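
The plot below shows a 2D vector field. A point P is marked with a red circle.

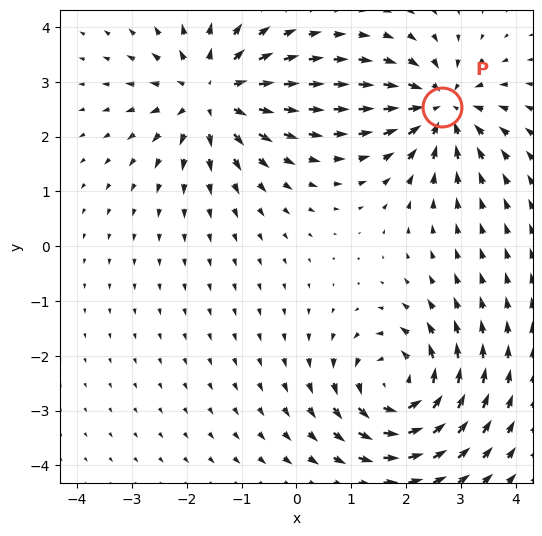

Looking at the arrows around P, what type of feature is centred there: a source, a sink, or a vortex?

sink

At P (2.7, 2.5) the arrows converge inward. Divergence about -5, curl ≈0 — negative divergence with near-zero curl is a sink.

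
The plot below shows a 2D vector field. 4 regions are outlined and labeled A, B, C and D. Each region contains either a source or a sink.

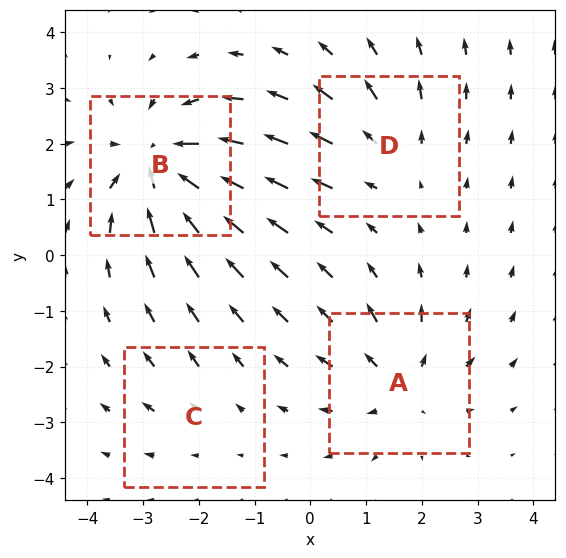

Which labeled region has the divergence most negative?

B

Divergence at each region's feature centre — A: about +5, B: about -7, C: about +2, D: about +3. Region B is most negative.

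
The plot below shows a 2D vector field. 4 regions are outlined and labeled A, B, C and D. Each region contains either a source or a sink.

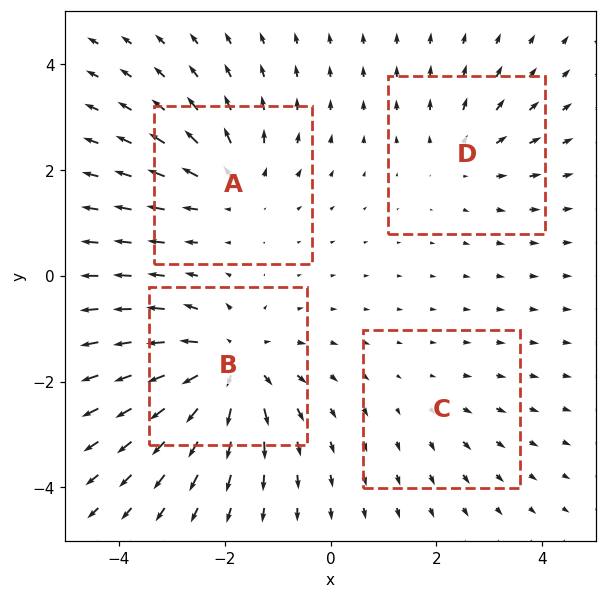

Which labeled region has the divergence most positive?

B

Divergence at each region's feature centre — A: about +4, B: about +7, C: about +2, D: about +3. Region B is most positive.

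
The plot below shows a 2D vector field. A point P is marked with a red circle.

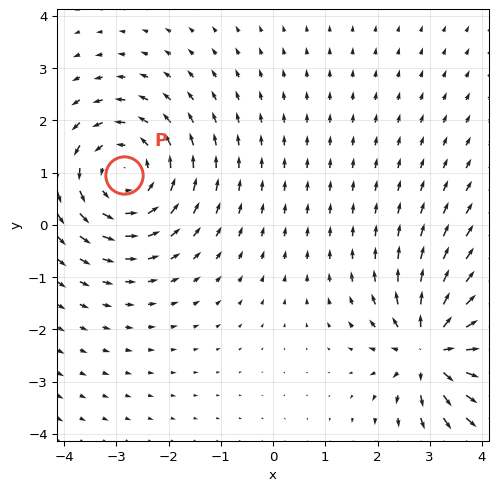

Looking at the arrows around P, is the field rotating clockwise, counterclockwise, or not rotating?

Near P at (-2.9, 0.9) the arrows circulate counterclockwise. The curl (z-component) there is about +4; positive curl means counterclockwise rotation.

counterclockwise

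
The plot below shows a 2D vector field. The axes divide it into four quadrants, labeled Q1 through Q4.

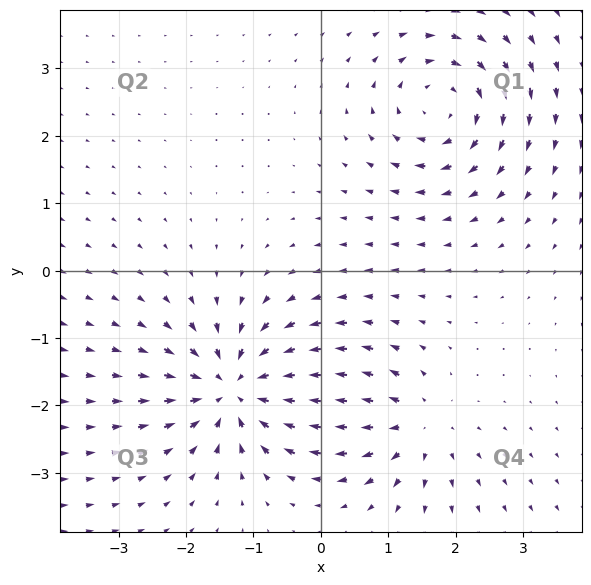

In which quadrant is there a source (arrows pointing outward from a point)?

Q4

The source sits at approximately (1.4, -2.3), which lies in quadrant Q4. The divergence there is about +4, positive as expected for a source.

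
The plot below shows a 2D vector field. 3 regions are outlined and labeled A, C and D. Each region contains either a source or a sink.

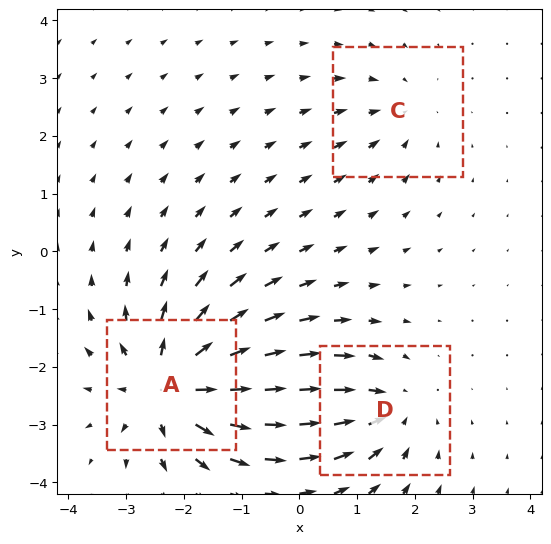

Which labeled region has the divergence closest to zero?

C

Divergence at each region's feature centre — A: about +6, C: about -2, D: about -3. Region C is closest to zero.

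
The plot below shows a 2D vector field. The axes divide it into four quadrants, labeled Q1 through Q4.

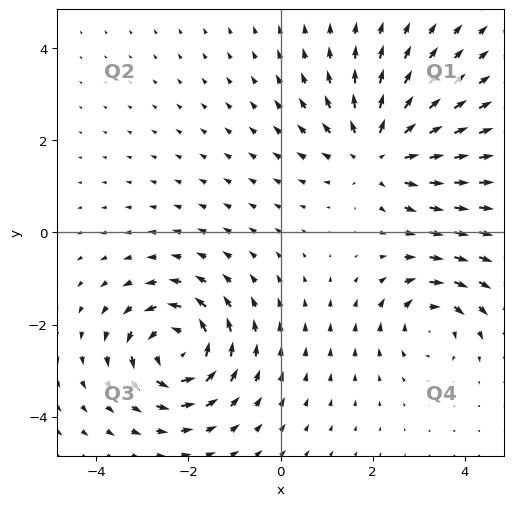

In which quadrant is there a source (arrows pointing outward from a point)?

Q1

The source sits at approximately (2.1, 1.7), which lies in quadrant Q1. The divergence there is about +4, positive as expected for a source.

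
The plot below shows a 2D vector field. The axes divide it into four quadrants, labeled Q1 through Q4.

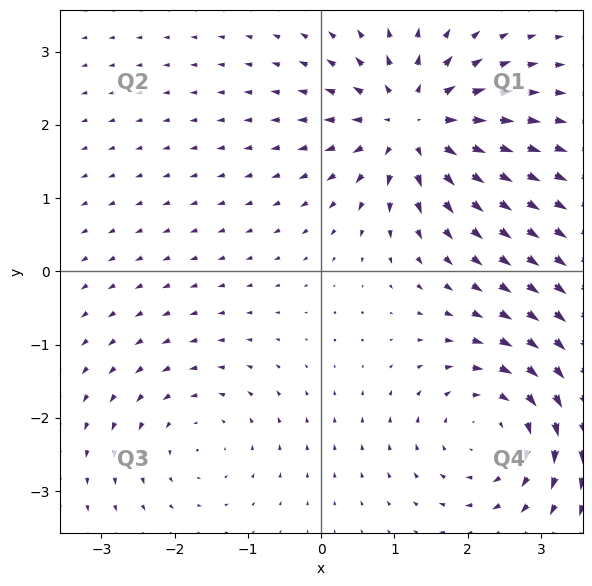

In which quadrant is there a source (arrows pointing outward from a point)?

Q1

The source sits at approximately (1.2, 2.0), which lies in quadrant Q1. The divergence there is about +6, positive as expected for a source.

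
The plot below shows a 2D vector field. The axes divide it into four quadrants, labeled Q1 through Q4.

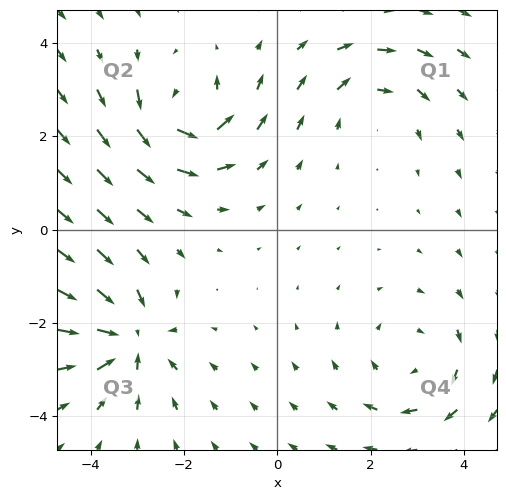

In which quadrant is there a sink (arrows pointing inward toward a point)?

The sink sits at approximately (-3.2, -2.3), which lies in quadrant Q3. The divergence there is about -5, negative as expected for a sink.

Q3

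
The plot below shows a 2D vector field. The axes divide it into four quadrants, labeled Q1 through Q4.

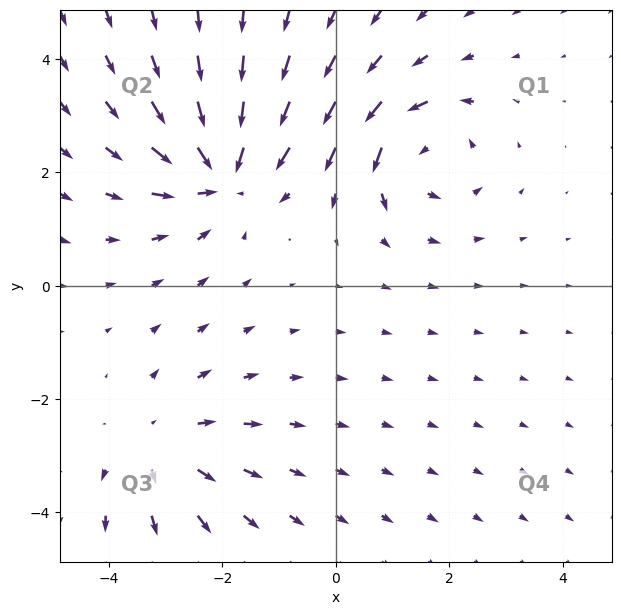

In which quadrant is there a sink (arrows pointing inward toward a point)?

Q2

The sink sits at approximately (-2.0, 2.0), which lies in quadrant Q2. The divergence there is about -4, negative as expected for a sink.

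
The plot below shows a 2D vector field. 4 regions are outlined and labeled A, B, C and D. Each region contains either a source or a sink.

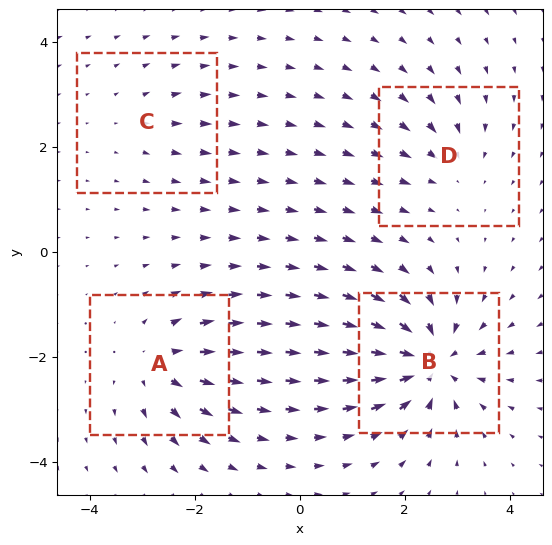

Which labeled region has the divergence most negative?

B

Divergence at each region's feature centre — A: about +5, B: about -9, C: about +2, D: about -4. Region B is most negative.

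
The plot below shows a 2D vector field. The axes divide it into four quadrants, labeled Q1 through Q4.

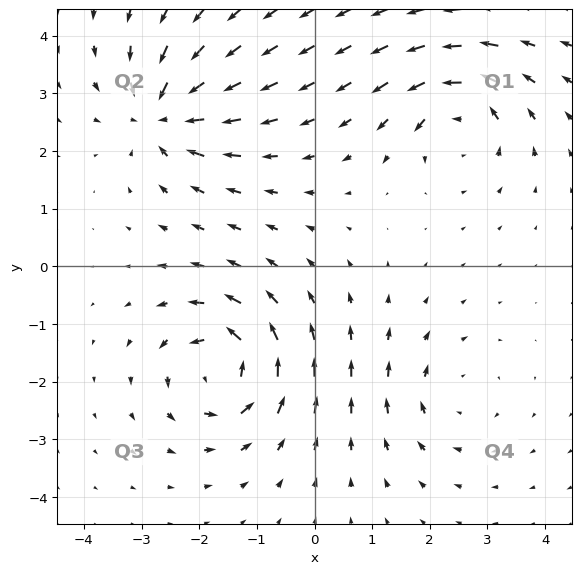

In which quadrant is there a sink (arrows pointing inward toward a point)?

Q2

The sink sits at approximately (-2.6, 2.6), which lies in quadrant Q2. The divergence there is about -6, negative as expected for a sink.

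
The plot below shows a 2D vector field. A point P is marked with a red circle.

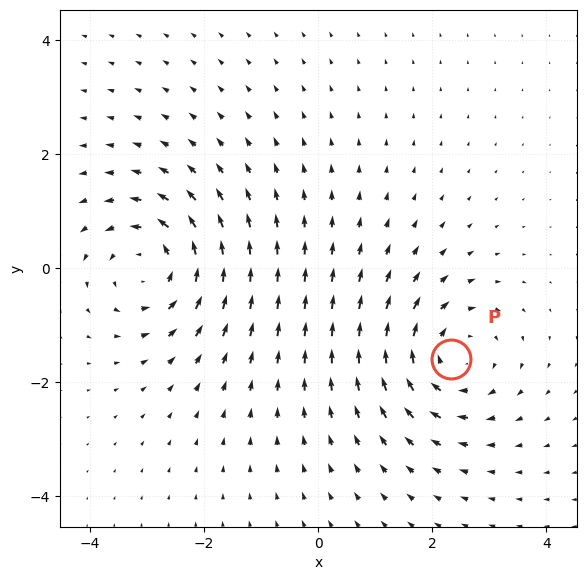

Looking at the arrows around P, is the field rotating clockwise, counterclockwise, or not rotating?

Near P at (2.3, -1.6) the arrows circulate clockwise. The curl (z-component) there is about -3; negative curl means clockwise rotation.

clockwise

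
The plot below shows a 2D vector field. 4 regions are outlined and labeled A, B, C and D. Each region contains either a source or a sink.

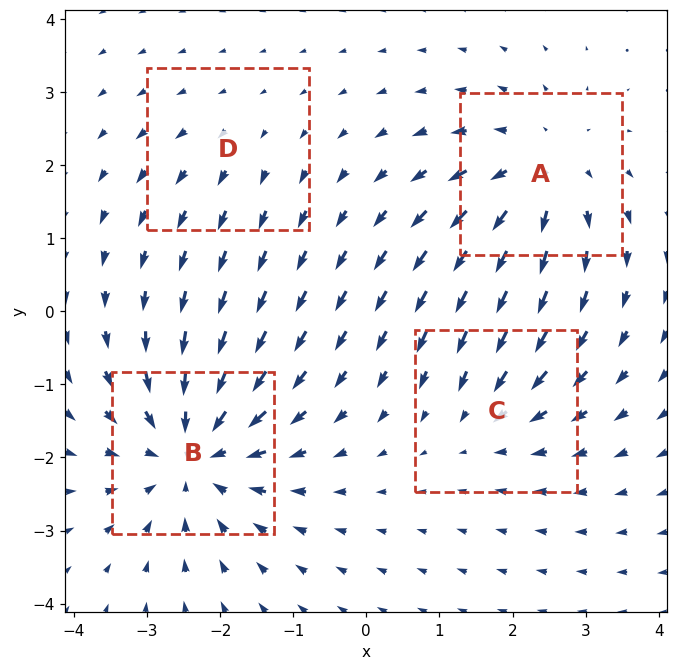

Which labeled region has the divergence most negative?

Divergence at each region's feature centre — A: about +5, B: about -6, C: about -3, D: about +2. Region B is most negative.

B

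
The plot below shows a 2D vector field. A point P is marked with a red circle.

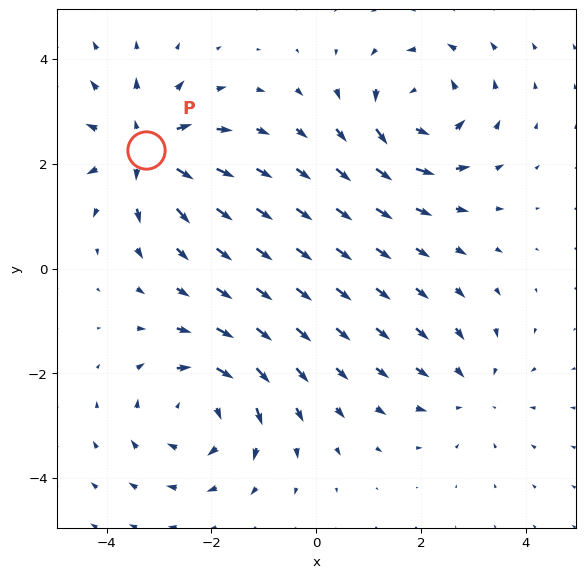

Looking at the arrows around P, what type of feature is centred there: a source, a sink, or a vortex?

source

At P (-3.3, 2.3) the arrows spread outward. Divergence about +6, curl ≈0 — positive divergence with near-zero curl is a source.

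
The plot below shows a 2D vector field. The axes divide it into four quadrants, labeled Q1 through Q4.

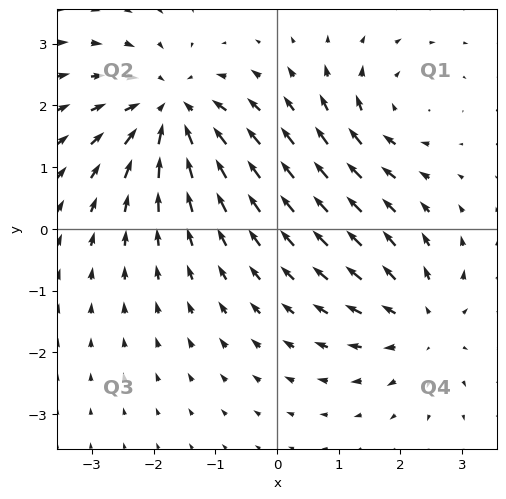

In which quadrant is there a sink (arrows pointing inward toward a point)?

Q2

The sink sits at approximately (-1.7, 1.9), which lies in quadrant Q2. The divergence there is about -5, negative as expected for a sink.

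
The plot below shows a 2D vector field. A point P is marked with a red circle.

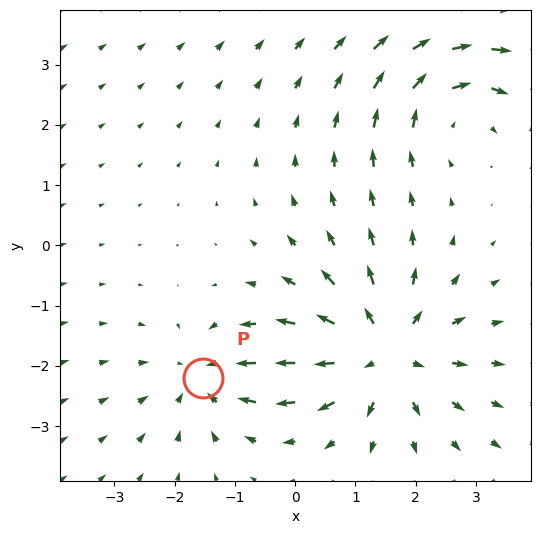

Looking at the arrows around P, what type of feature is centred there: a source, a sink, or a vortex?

At P (-1.5, -2.2) the arrows converge inward. Divergence about -3, curl ≈0 — negative divergence with near-zero curl is a sink.

sink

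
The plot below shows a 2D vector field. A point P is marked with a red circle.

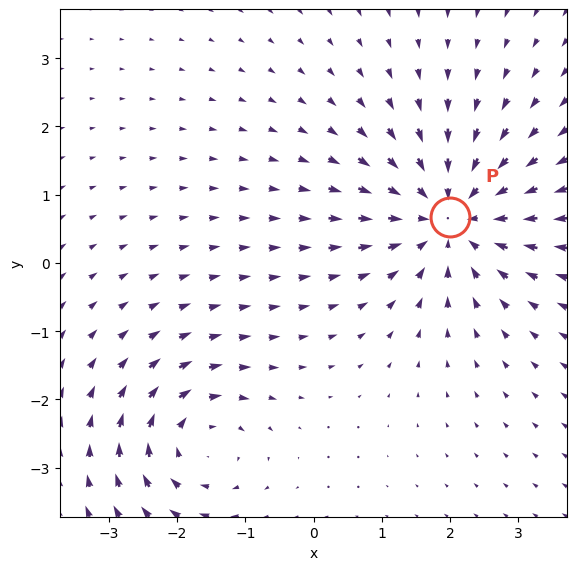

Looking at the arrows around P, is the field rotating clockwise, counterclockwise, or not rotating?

Near P at (2.0, 0.7) the arrows show no circulation. The curl there is ≈0.

not rotating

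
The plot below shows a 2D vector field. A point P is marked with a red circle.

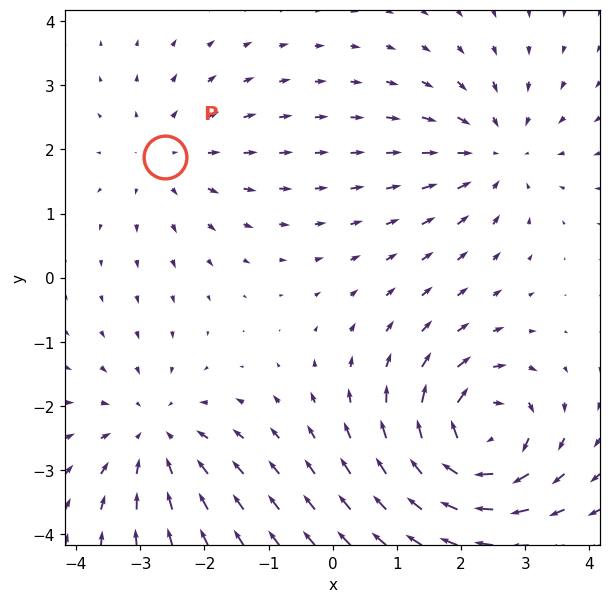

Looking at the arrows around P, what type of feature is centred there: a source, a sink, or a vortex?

At P (-2.6, 1.9) the arrows spread outward. Divergence about +2, curl ≈0 — positive divergence with near-zero curl is a source.

source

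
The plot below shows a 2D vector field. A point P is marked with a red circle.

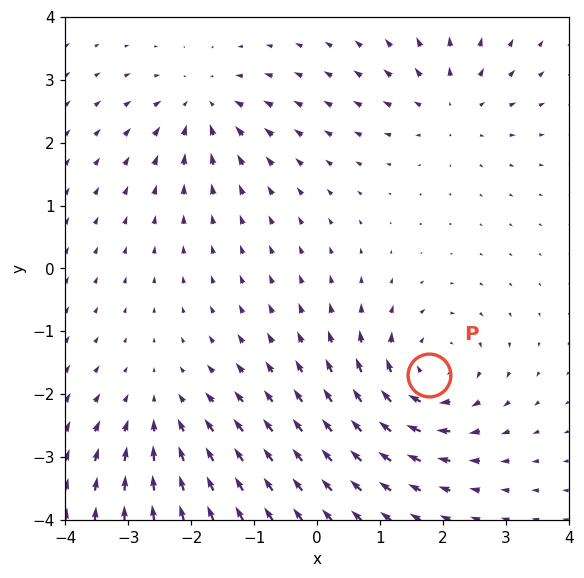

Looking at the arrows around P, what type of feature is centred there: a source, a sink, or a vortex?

At P (1.8, -1.7) the arrows circulate clockwise. Divergence ≈0, curl about -5 — near-zero divergence with nonzero curl is a vortex.

vortex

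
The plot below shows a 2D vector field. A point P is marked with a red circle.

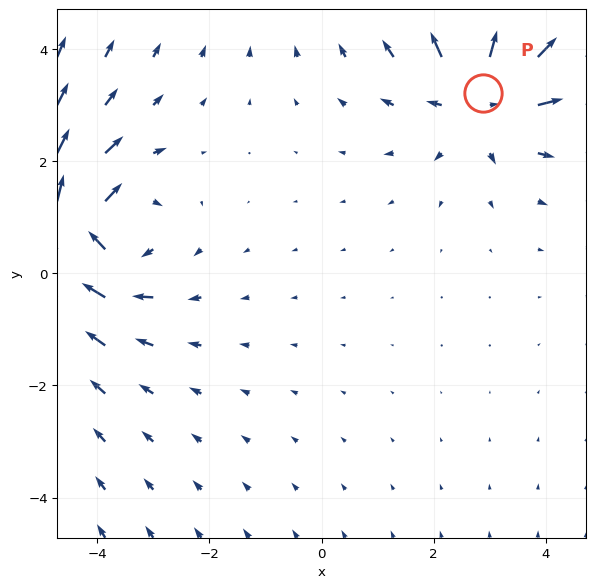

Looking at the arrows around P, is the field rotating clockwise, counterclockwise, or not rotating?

Near P at (2.9, 3.2) the arrows show no circulation. The curl there is ≈0.

not rotating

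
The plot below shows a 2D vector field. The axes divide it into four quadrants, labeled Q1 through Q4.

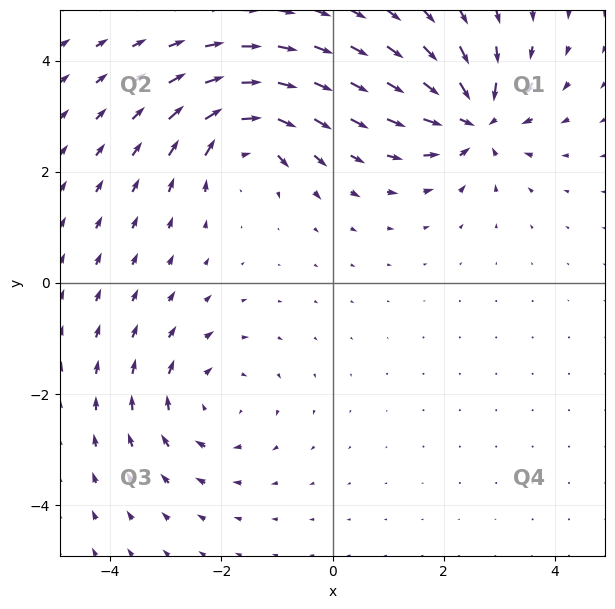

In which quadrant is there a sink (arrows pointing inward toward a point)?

Q1

The sink sits at approximately (2.6, 2.9), which lies in quadrant Q1. The divergence there is about -7, negative as expected for a sink.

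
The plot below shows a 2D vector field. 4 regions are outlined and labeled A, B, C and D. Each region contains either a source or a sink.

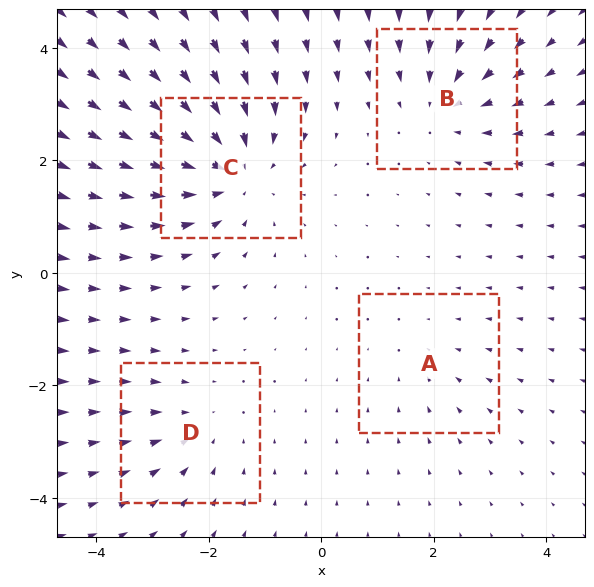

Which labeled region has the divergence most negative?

Divergence at each region's feature centre — A: about -2, B: about -4, C: about -6, D: about -3. Region C is most negative.

C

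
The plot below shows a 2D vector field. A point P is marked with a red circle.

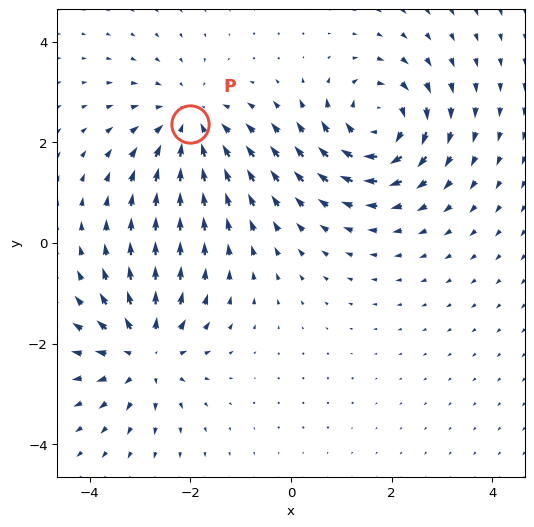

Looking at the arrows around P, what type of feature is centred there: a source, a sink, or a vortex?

sink

At P (-2.0, 2.4) the arrows converge inward. Divergence about -4, curl ≈0 — negative divergence with near-zero curl is a sink.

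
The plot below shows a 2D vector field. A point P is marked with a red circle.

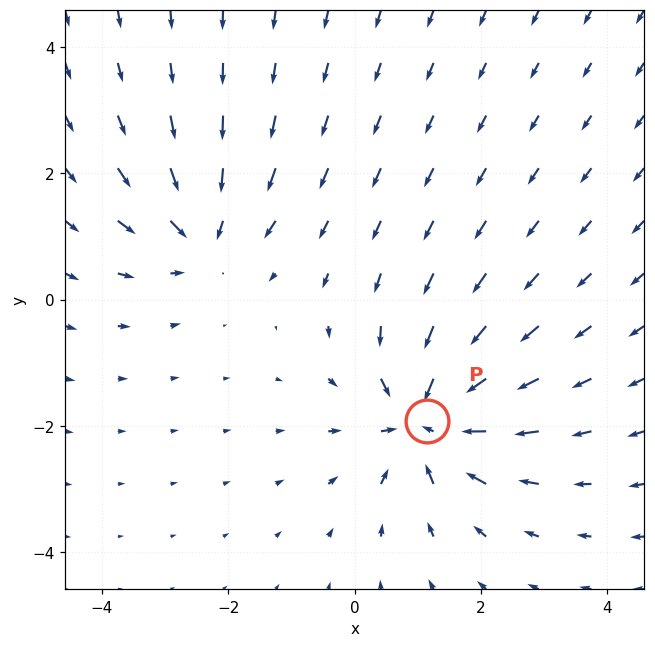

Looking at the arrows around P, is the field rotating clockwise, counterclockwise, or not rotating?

not rotating

Near P at (1.2, -1.9) the arrows show no circulation. The curl there is ≈0.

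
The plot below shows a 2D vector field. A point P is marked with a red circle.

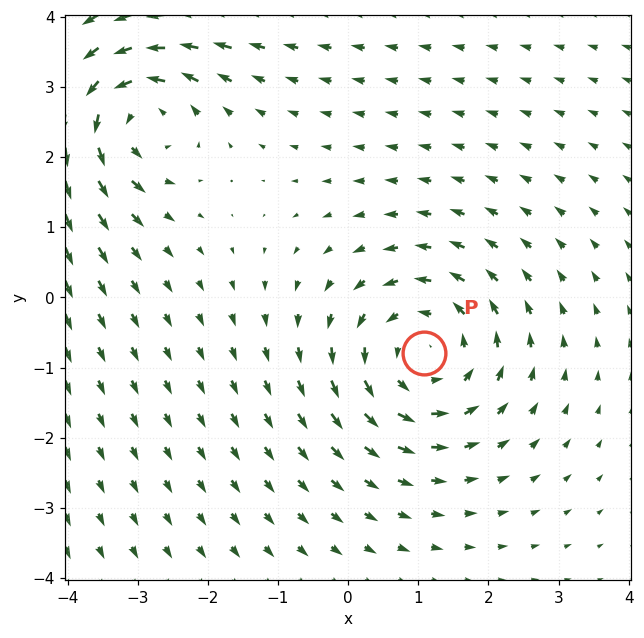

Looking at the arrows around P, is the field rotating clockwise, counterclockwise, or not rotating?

counterclockwise

Near P at (1.1, -0.8) the arrows circulate counterclockwise. The curl (z-component) there is about +4; positive curl means counterclockwise rotation.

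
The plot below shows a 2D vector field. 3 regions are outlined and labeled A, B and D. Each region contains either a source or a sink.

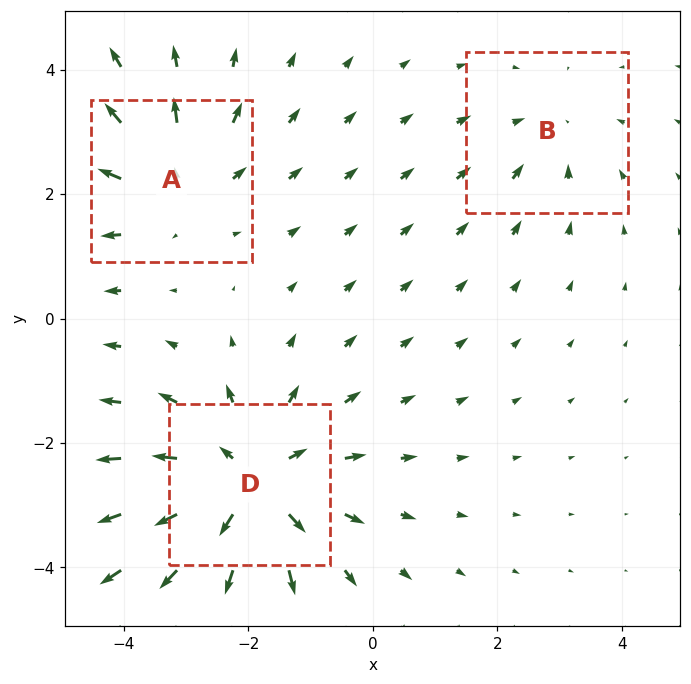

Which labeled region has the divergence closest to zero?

Divergence at each region's feature centre — A: about +3, B: about -2, D: about +4. Region B is closest to zero.

B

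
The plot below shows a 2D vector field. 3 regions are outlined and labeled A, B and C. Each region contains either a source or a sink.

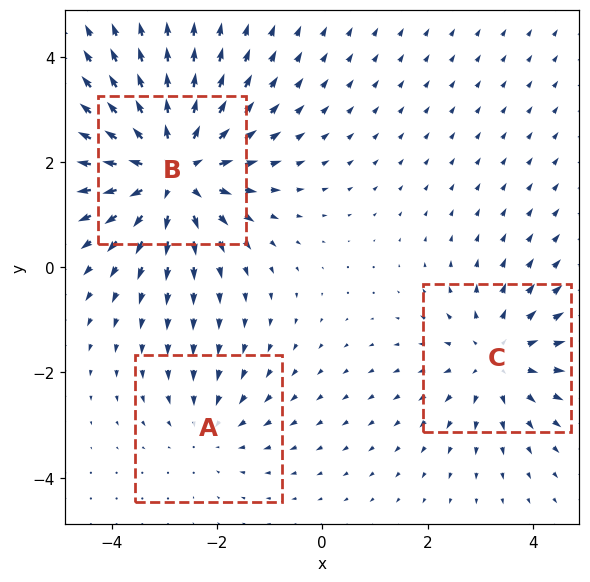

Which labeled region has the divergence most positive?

Divergence at each region's feature centre — A: about -2, B: about +4, C: about +3. Region B is most positive.

B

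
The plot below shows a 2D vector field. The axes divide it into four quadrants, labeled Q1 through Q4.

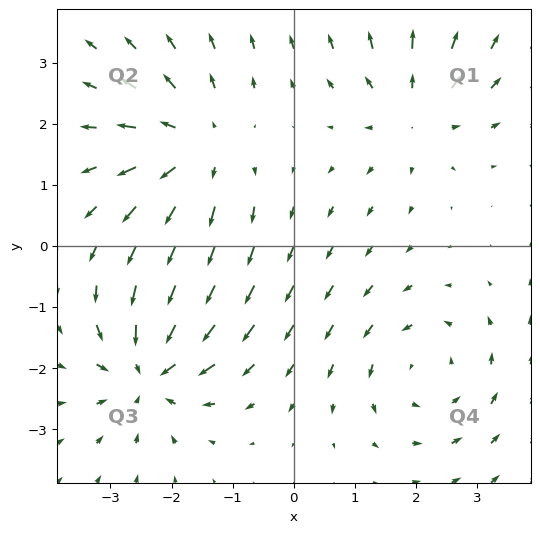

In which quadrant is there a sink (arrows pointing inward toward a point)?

Q3

The sink sits at approximately (-2.4, -2.0), which lies in quadrant Q3. The divergence there is about -5, negative as expected for a sink.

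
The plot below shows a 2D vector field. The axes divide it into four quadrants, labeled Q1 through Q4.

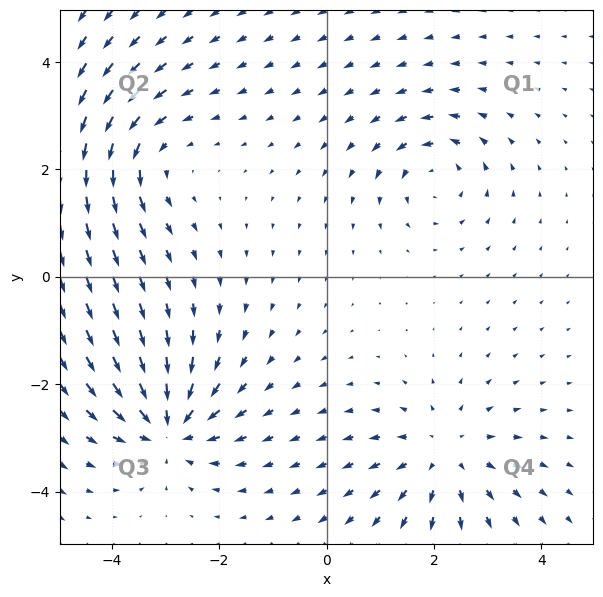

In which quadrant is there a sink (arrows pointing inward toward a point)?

Q3

The sink sits at approximately (-2.9, -2.8), which lies in quadrant Q3. The divergence there is about -6, negative as expected for a sink.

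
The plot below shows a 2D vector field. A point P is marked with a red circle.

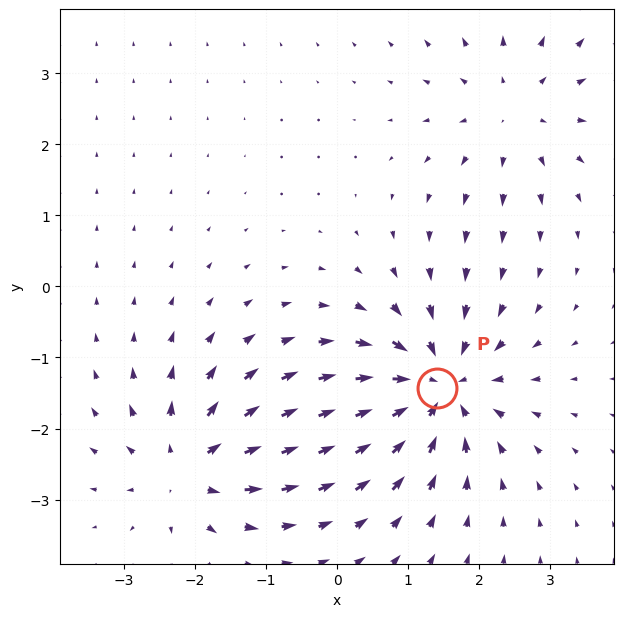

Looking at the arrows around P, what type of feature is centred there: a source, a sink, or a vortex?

sink

At P (1.4, -1.4) the arrows converge inward. Divergence about -6, curl ≈0 — negative divergence with near-zero curl is a sink.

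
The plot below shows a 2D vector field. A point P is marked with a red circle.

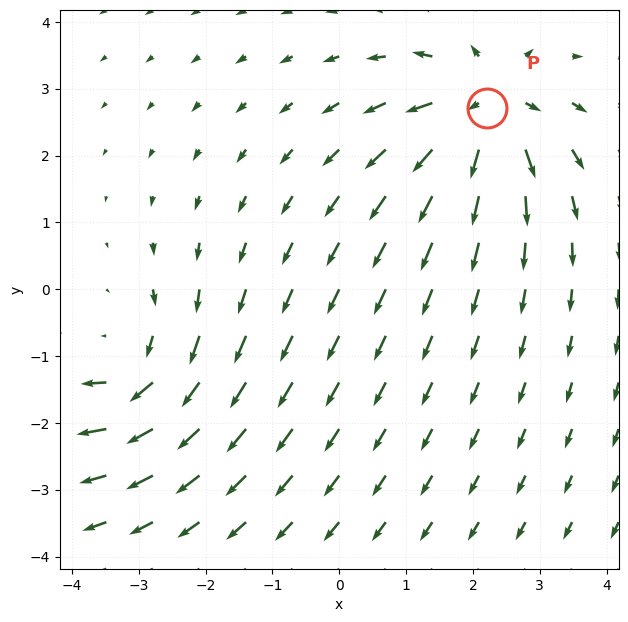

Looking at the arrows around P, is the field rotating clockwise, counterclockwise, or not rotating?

Near P at (2.2, 2.7) the arrows show no circulation. The curl there is ≈0.

not rotating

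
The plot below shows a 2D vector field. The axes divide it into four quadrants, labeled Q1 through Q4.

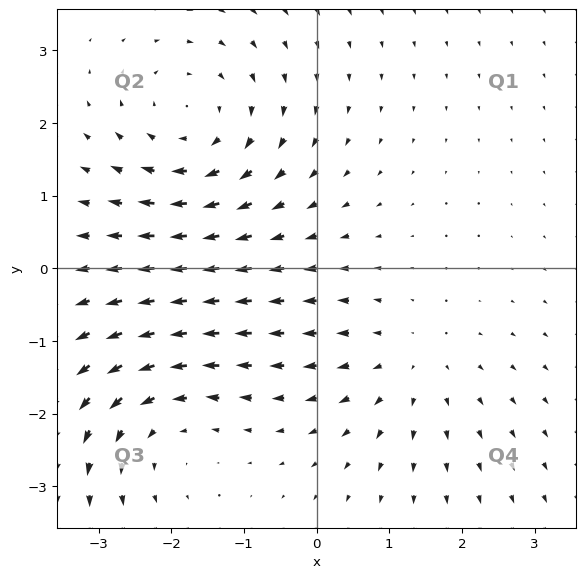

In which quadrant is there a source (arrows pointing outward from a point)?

Q4

The source sits at approximately (1.3, -1.3), which lies in quadrant Q4. The divergence there is about +3, positive as expected for a source.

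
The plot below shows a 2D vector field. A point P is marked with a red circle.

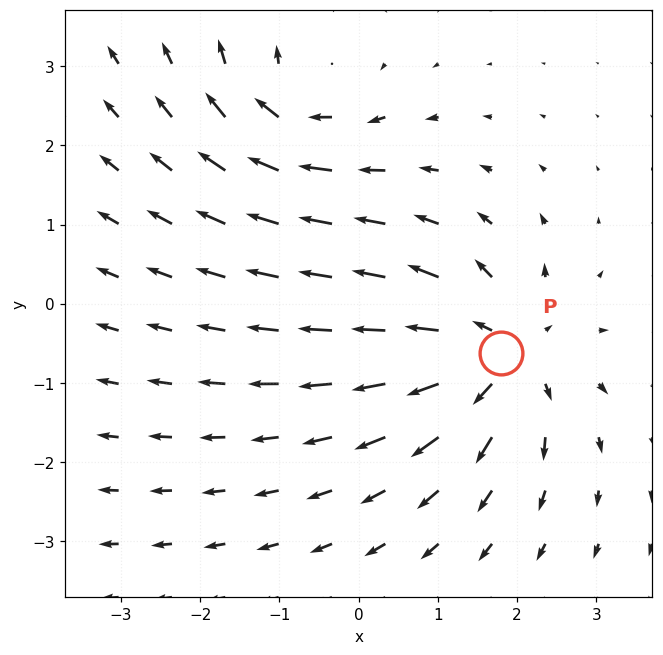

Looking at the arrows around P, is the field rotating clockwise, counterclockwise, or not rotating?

not rotating

Near P at (1.8, -0.6) the arrows show no circulation. The curl there is ≈0.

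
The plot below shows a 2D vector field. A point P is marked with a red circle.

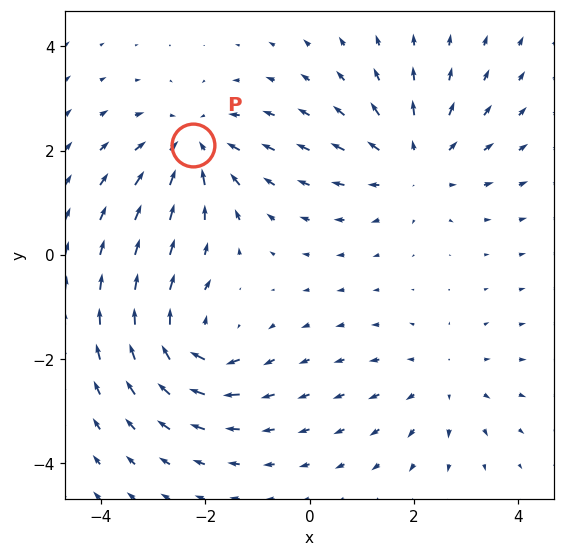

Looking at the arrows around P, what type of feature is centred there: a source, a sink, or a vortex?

sink

At P (-2.2, 2.1) the arrows converge inward. Divergence about -4, curl ≈0 — negative divergence with near-zero curl is a sink.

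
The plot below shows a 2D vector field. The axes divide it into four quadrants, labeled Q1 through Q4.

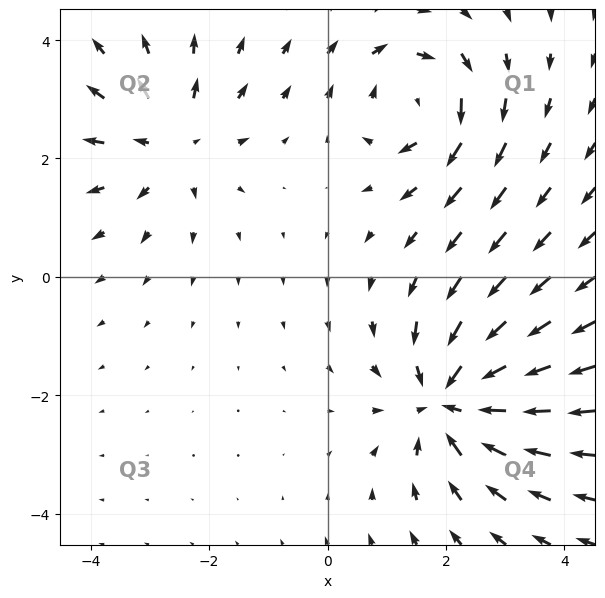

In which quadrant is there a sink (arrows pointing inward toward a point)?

Q4

The sink sits at approximately (2.1, -2.1), which lies in quadrant Q4. The divergence there is about -4, negative as expected for a sink.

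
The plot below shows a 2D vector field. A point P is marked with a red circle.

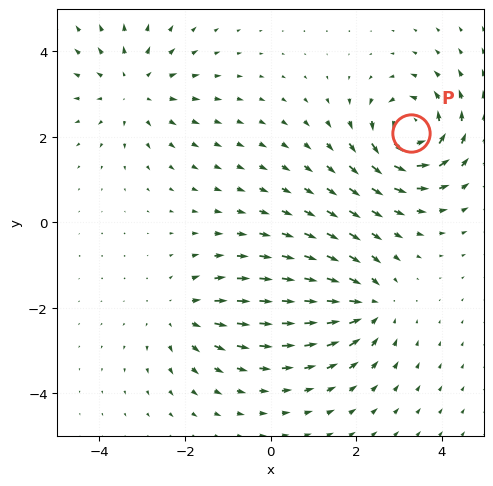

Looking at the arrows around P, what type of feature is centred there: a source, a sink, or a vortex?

vortex

At P (3.3, 2.1) the arrows circulate counterclockwise. Divergence ≈0, curl about +6 — near-zero divergence with nonzero curl is a vortex.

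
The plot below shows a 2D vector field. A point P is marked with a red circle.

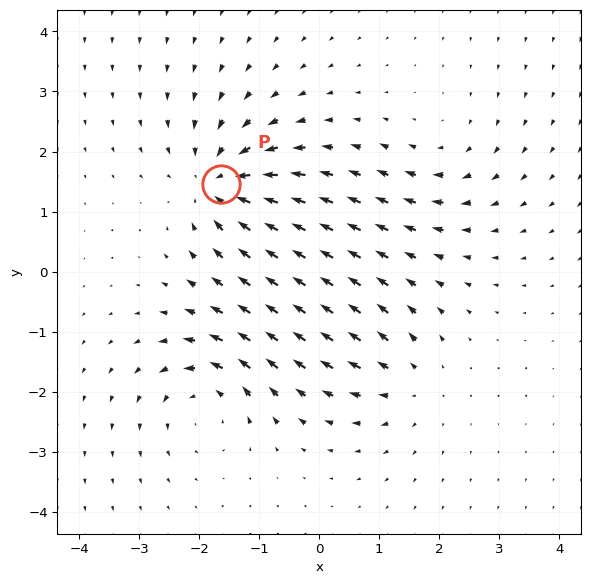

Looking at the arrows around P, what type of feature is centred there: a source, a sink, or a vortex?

At P (-1.6, 1.5) the arrows converge inward. Divergence about -6, curl ≈0 — negative divergence with near-zero curl is a sink.

sink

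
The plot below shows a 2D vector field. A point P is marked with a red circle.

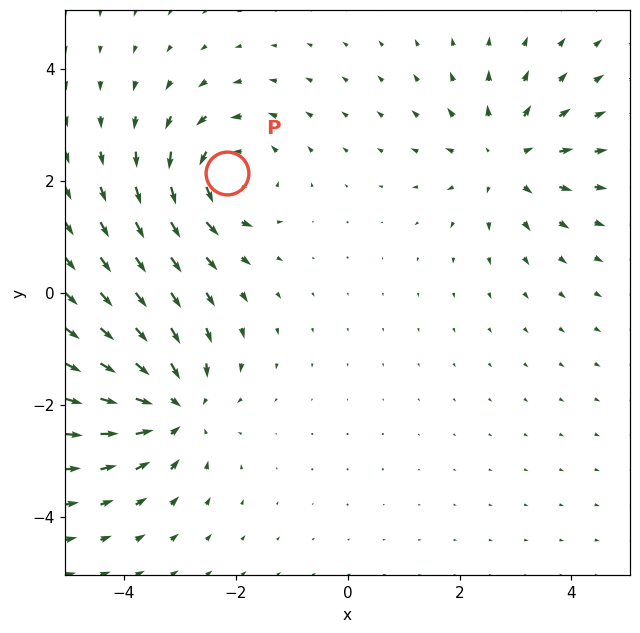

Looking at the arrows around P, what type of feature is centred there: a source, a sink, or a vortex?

At P (-2.2, 2.1) the arrows circulate counterclockwise. Divergence ≈0, curl about +4 — near-zero divergence with nonzero curl is a vortex.

vortex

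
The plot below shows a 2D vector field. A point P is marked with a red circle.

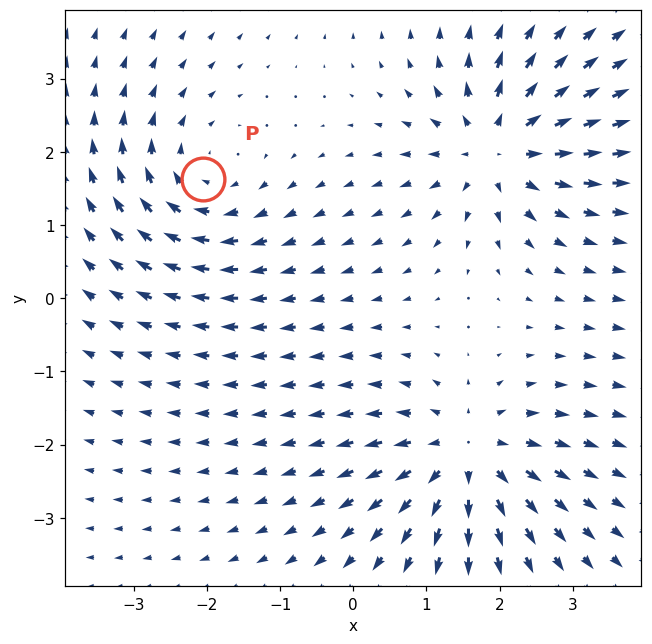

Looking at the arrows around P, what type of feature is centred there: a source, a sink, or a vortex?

At P (-2.0, 1.6) the arrows circulate clockwise. Divergence ≈0, curl about -4 — near-zero divergence with nonzero curl is a vortex.

vortex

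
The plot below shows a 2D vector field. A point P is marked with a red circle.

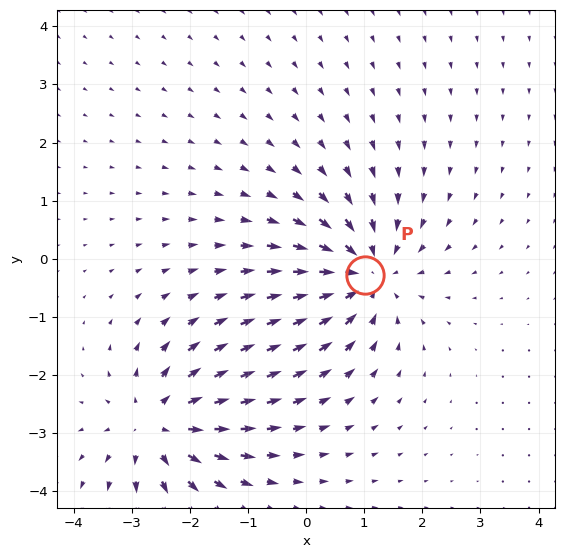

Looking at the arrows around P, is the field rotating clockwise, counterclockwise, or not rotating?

not rotating

Near P at (1.0, -0.3) the arrows show no circulation. The curl there is ≈0.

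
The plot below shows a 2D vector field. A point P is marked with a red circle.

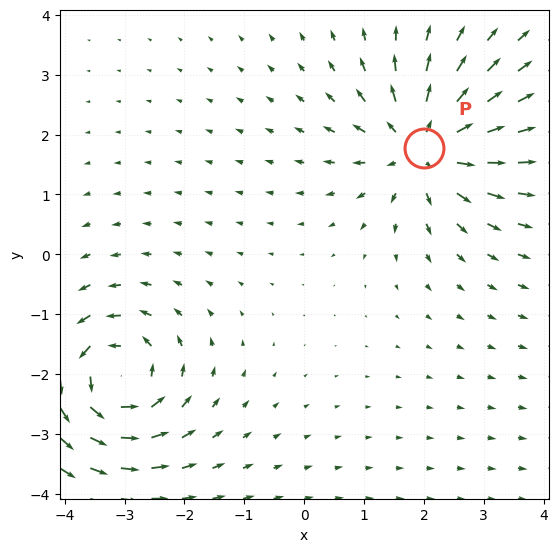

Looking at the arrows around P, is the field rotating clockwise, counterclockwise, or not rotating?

Near P at (2.0, 1.8) the arrows show no circulation. The curl there is ≈0.

not rotating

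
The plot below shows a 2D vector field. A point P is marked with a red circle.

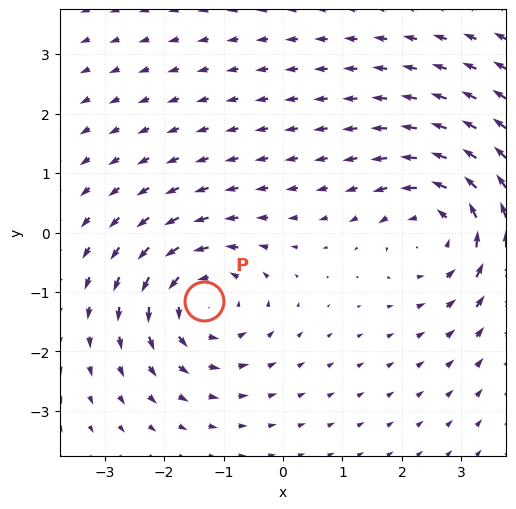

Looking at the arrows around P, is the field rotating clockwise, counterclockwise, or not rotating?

counterclockwise

Near P at (-1.3, -1.2) the arrows circulate counterclockwise. The curl (z-component) there is about +4; positive curl means counterclockwise rotation.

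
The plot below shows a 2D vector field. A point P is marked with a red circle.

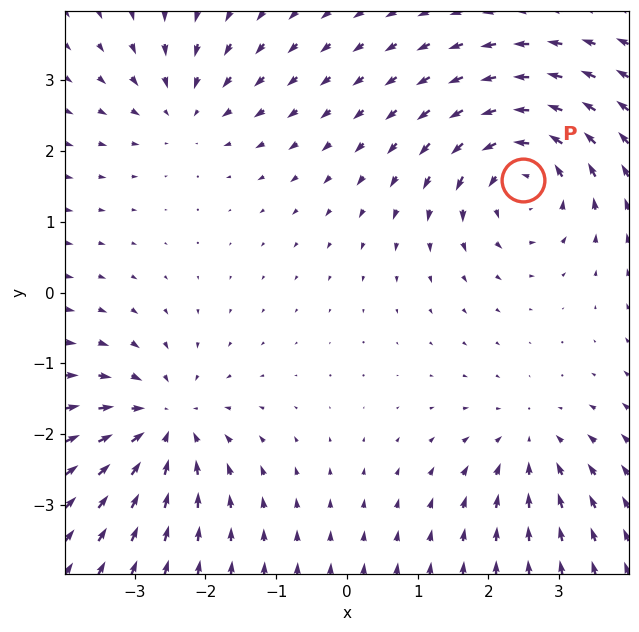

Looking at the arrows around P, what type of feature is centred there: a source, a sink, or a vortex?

vortex

At P (2.5, 1.6) the arrows circulate counterclockwise. Divergence ≈0, curl about +6 — near-zero divergence with nonzero curl is a vortex.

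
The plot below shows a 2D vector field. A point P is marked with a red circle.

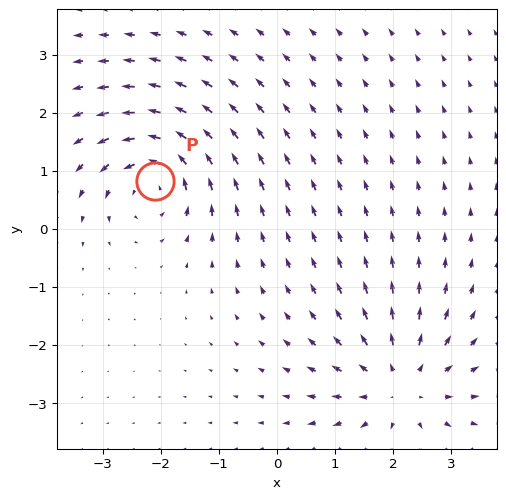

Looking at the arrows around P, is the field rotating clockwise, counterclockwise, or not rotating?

Near P at (-2.1, 0.8) the arrows circulate counterclockwise. The curl (z-component) there is about +6; positive curl means counterclockwise rotation.

counterclockwise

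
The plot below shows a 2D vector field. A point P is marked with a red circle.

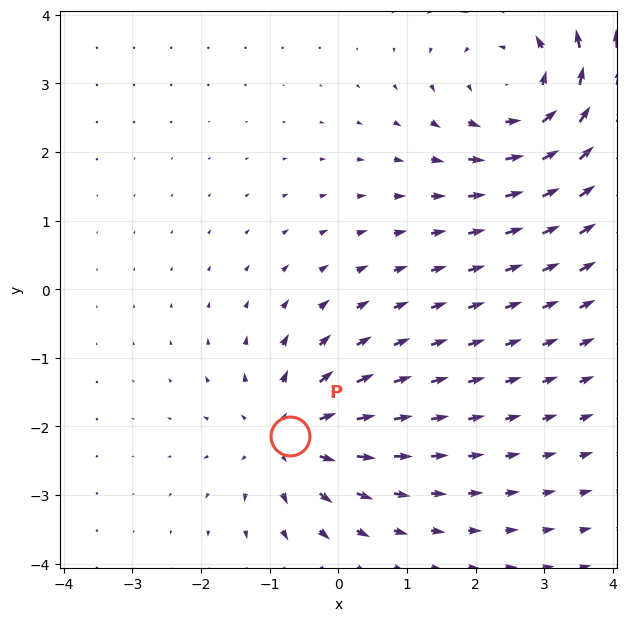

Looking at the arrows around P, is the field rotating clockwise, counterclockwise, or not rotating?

not rotating

Near P at (-0.7, -2.1) the arrows show no circulation. The curl there is ≈0.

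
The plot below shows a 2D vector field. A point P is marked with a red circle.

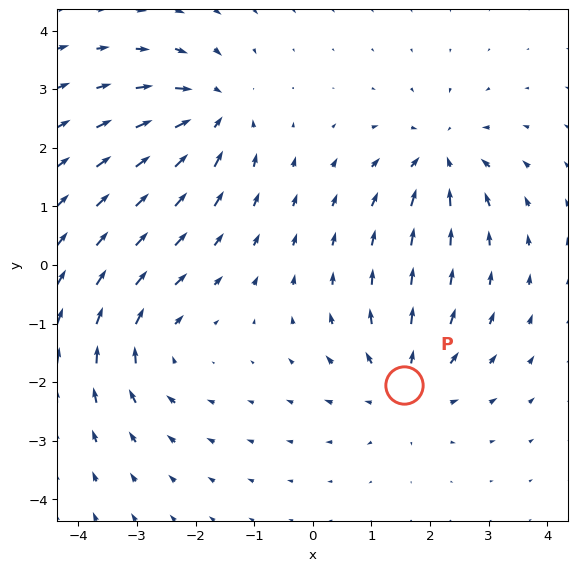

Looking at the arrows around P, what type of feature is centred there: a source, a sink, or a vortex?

source

At P (1.6, -2.1) the arrows spread outward. Divergence about +5, curl ≈0 — positive divergence with near-zero curl is a source.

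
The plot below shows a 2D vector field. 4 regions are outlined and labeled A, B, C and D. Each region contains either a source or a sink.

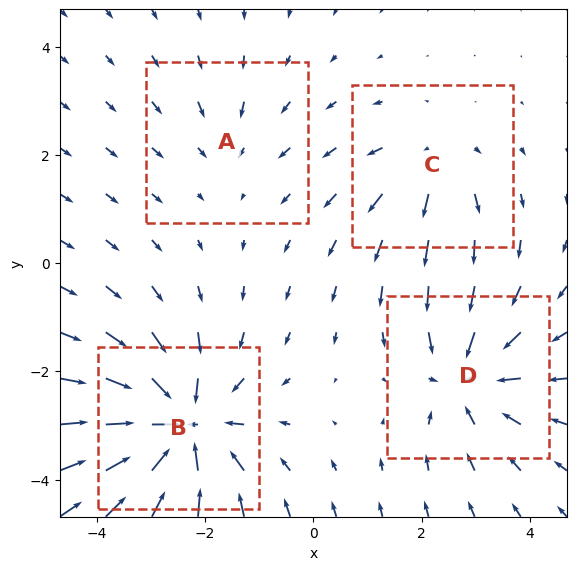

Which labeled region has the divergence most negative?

B

Divergence at each region's feature centre — A: about -2, B: about -8, C: about +3, D: about -5. Region B is most negative.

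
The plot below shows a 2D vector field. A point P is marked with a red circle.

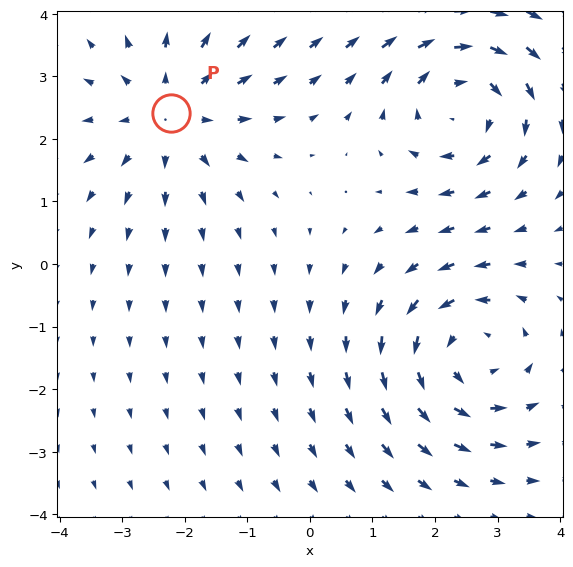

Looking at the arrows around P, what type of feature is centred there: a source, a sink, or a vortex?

source

At P (-2.2, 2.4) the arrows spread outward. Divergence about +3, curl ≈0 — positive divergence with near-zero curl is a source.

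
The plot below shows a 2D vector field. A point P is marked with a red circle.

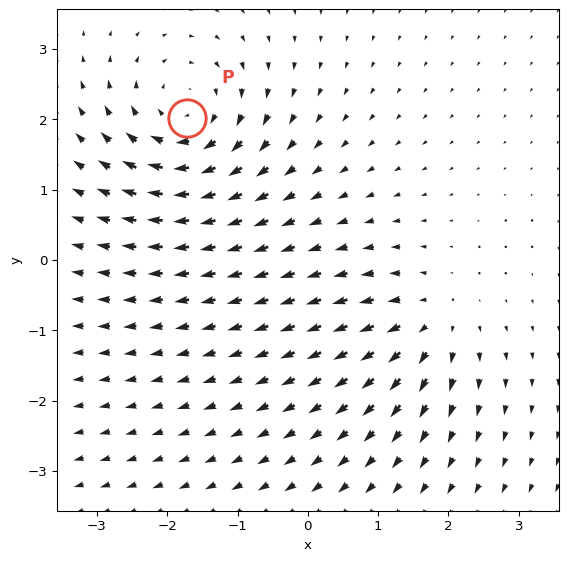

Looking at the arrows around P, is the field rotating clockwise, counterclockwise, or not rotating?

clockwise

Near P at (-1.7, 2.0) the arrows circulate clockwise. The curl (z-component) there is about -5; negative curl means clockwise rotation.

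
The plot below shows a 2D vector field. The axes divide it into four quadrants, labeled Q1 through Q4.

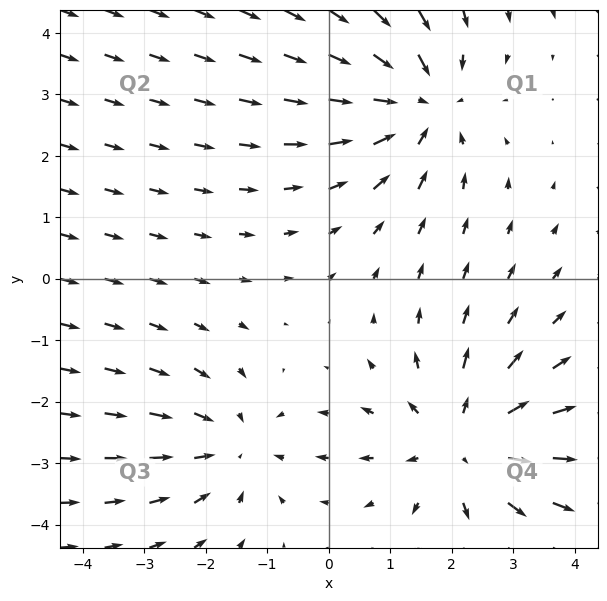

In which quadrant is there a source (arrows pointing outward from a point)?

Q4

The source sits at approximately (2.2, -2.7), which lies in quadrant Q4. The divergence there is about +3, positive as expected for a source.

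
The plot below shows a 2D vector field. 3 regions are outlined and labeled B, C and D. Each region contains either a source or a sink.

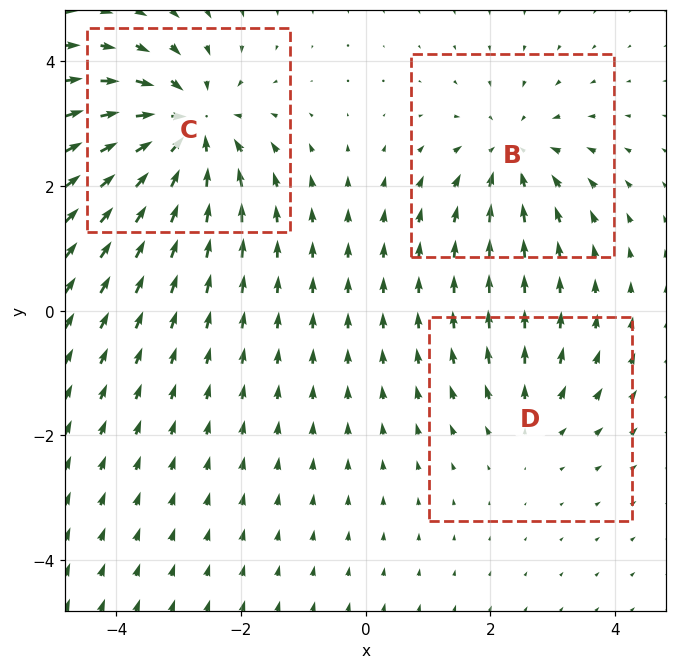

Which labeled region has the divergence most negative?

Divergence at each region's feature centre — B: about -3, C: about -5, D: about +2. Region C is most negative.

C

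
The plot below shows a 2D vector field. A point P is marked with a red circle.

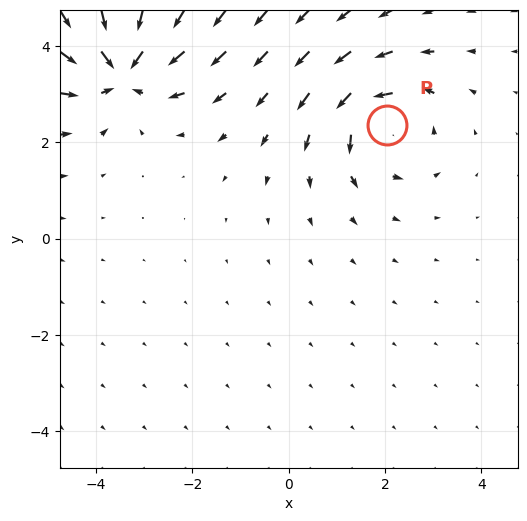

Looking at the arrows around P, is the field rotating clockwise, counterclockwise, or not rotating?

Near P at (2.0, 2.4) the arrows circulate counterclockwise. The curl (z-component) there is about +4; positive curl means counterclockwise rotation.

counterclockwise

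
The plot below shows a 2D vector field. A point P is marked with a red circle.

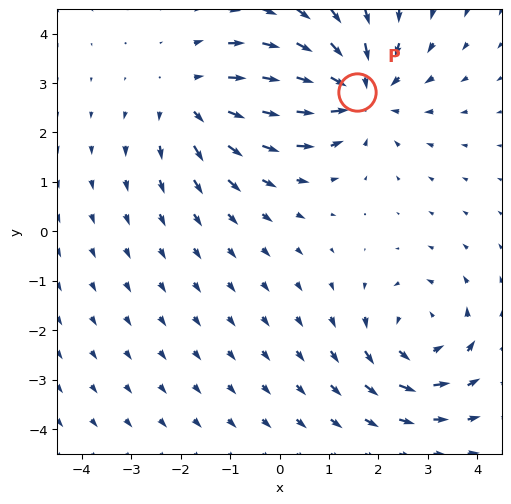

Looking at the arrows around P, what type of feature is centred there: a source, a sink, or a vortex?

At P (1.6, 2.8) the arrows converge inward. Divergence about -4, curl ≈0 — negative divergence with near-zero curl is a sink.

sink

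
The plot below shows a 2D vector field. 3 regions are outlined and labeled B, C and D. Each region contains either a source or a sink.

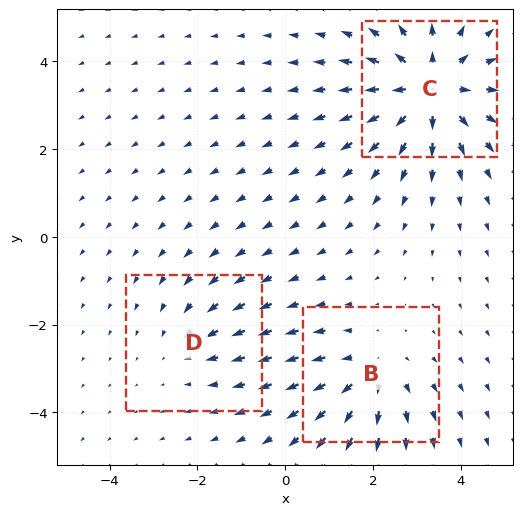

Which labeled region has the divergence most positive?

Divergence at each region's feature centre — B: about +3, C: about +4, D: about -2. Region C is most positive.

C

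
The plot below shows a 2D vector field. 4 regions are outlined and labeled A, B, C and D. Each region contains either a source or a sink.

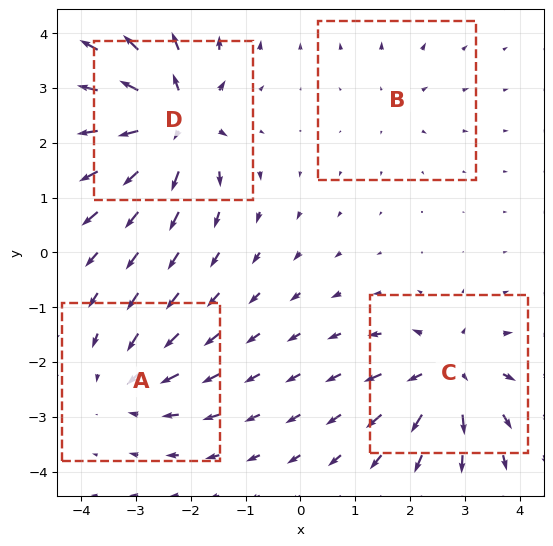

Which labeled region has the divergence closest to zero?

Divergence at each region's feature centre — A: about -4, B: about +2, C: about +6, D: about +8. Region B is closest to zero.

B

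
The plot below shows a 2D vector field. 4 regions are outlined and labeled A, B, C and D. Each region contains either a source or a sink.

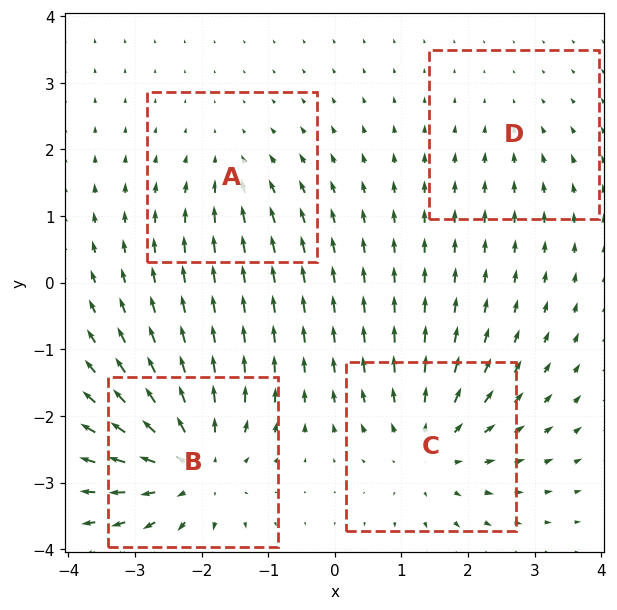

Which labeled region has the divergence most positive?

B

Divergence at each region's feature centre — A: about -3, B: about +6, C: about +5, D: about -2. Region B is most positive.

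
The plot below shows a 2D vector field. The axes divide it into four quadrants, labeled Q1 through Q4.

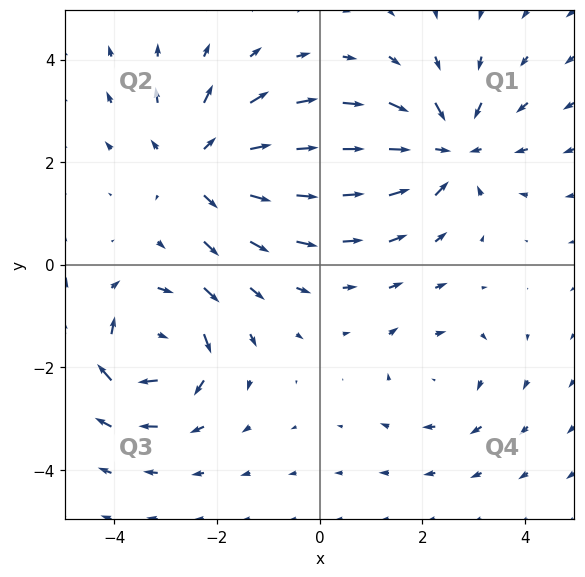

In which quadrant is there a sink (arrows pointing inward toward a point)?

The sink sits at approximately (2.5, 2.3), which lies in quadrant Q1. The divergence there is about -5, negative as expected for a sink.

Q1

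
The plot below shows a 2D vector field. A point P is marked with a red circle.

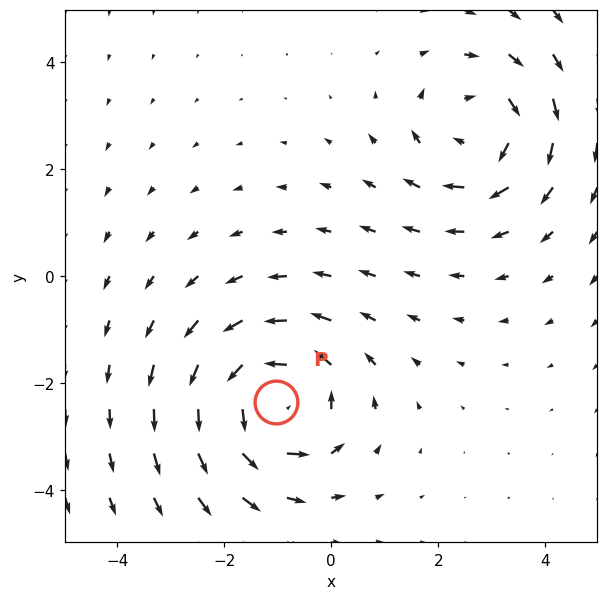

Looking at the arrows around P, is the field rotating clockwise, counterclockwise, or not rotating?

counterclockwise

Near P at (-1.0, -2.4) the arrows circulate counterclockwise. The curl (z-component) there is about +5; positive curl means counterclockwise rotation.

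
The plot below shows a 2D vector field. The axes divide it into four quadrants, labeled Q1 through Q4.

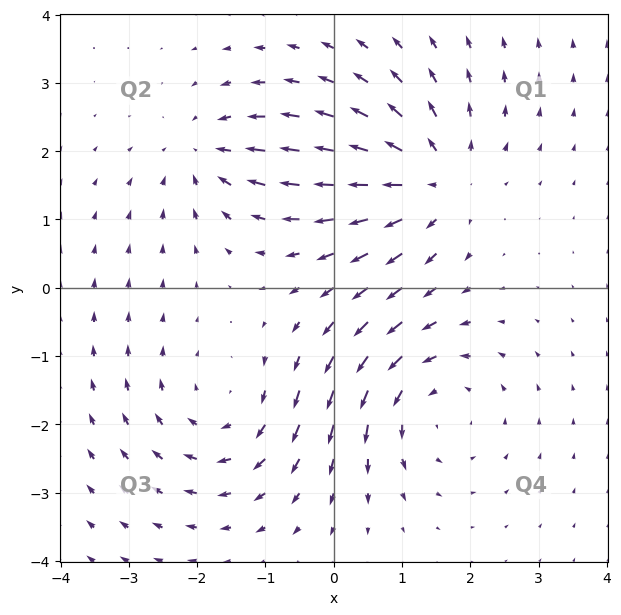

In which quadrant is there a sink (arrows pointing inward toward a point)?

Q2

The sink sits at approximately (-1.9, 2.0), which lies in quadrant Q2. The divergence there is about -4, negative as expected for a sink.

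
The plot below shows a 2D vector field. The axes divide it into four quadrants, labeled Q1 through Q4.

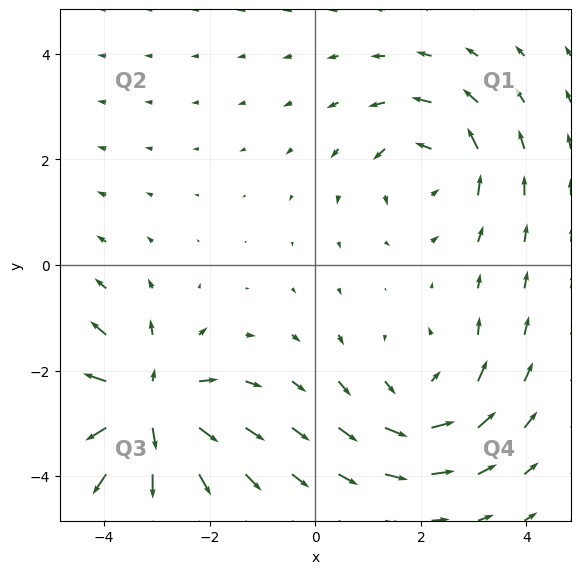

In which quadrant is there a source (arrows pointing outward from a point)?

The source sits at approximately (-3.2, -2.7), which lies in quadrant Q3. The divergence there is about +5, positive as expected for a source.

Q3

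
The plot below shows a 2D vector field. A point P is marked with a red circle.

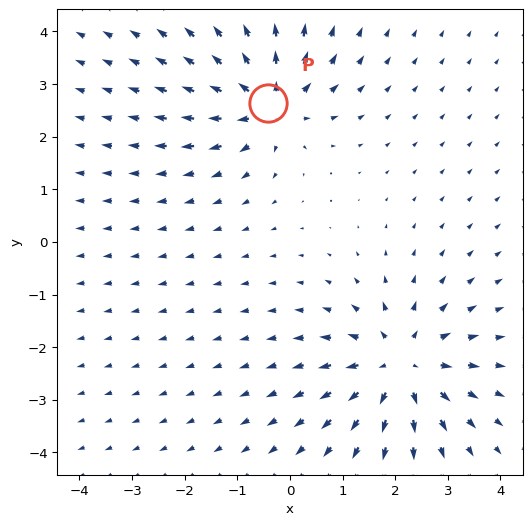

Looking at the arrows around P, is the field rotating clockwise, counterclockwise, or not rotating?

not rotating

Near P at (-0.4, 2.6) the arrows show no circulation. The curl there is ≈0.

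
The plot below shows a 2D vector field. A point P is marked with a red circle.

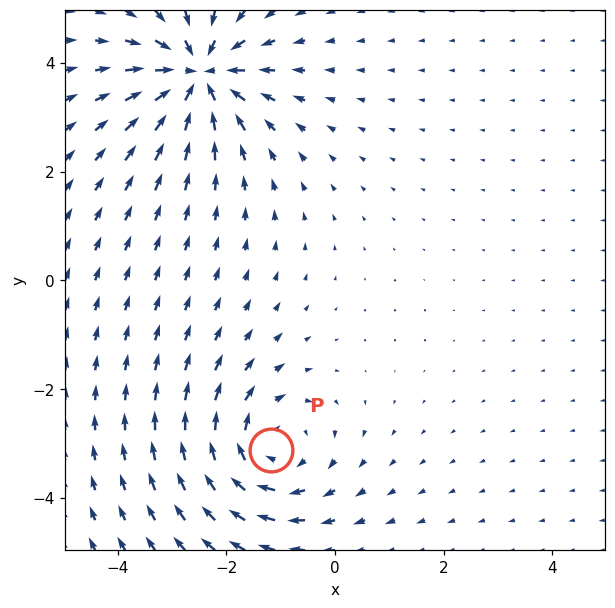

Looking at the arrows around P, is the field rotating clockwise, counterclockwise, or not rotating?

clockwise

Near P at (-1.2, -3.1) the arrows circulate clockwise. The curl (z-component) there is about -4; negative curl means clockwise rotation.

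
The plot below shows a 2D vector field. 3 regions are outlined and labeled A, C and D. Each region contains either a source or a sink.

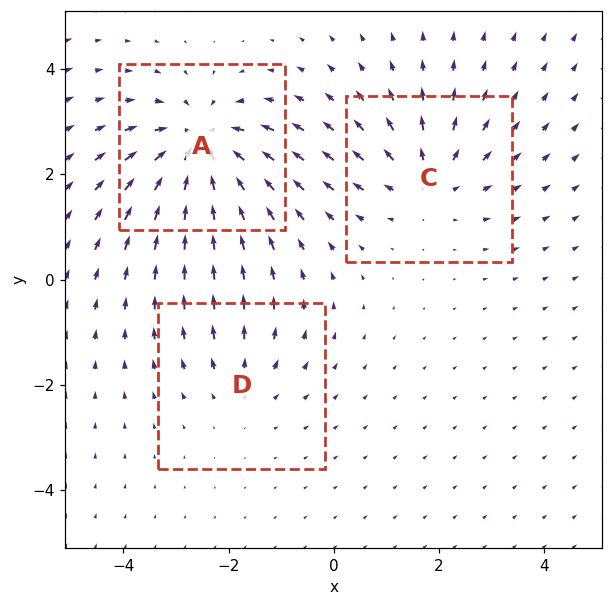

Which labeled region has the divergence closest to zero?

Divergence at each region's feature centre — A: about -5, C: about +3, D: about +2. Region D is closest to zero.

D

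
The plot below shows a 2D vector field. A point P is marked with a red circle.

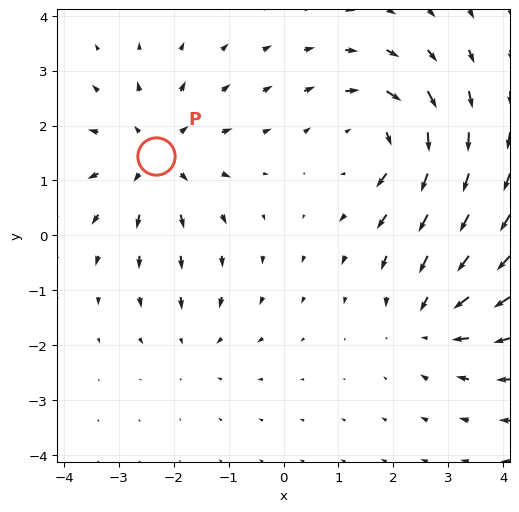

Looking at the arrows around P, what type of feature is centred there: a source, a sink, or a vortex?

At P (-2.3, 1.4) the arrows spread outward. Divergence about +4, curl ≈0 — positive divergence with near-zero curl is a source.

source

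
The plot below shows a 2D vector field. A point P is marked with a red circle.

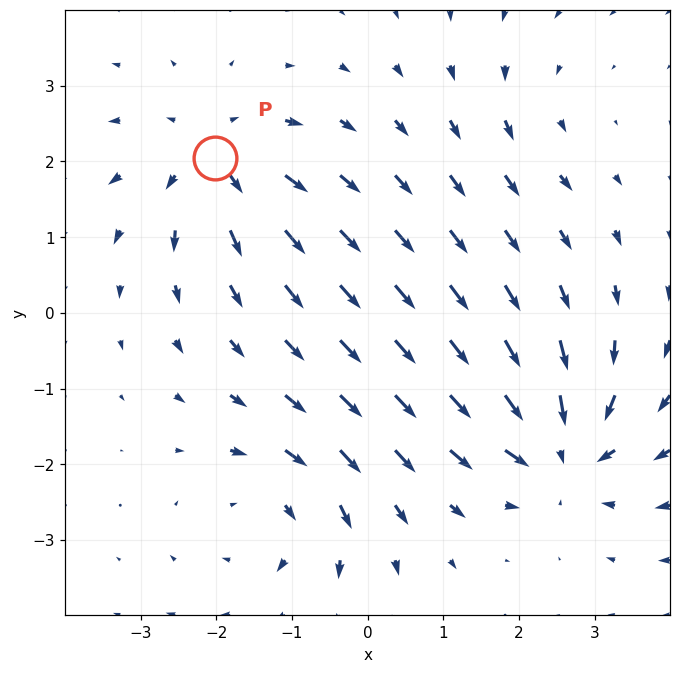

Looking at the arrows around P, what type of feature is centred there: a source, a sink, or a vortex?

source

At P (-2.0, 2.0) the arrows spread outward. Divergence about +5, curl ≈0 — positive divergence with near-zero curl is a source.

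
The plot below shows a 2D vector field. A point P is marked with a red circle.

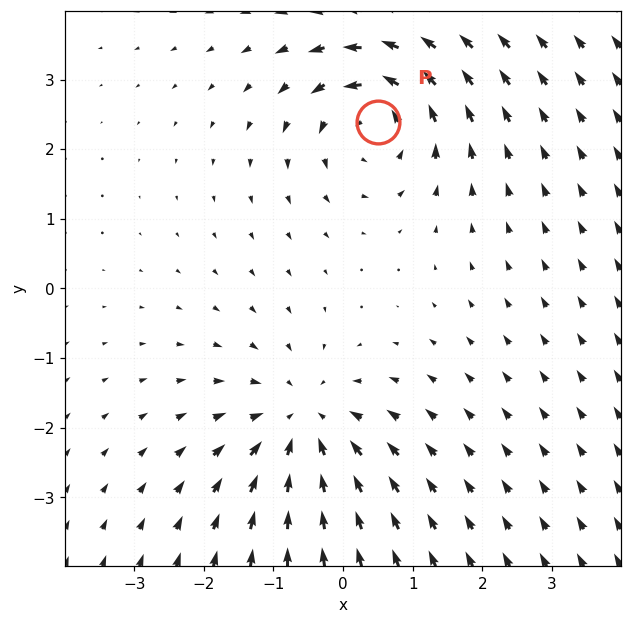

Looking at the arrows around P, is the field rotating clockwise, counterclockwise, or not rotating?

Near P at (0.5, 2.4) the arrows circulate counterclockwise. The curl (z-component) there is about +3; positive curl means counterclockwise rotation.

counterclockwise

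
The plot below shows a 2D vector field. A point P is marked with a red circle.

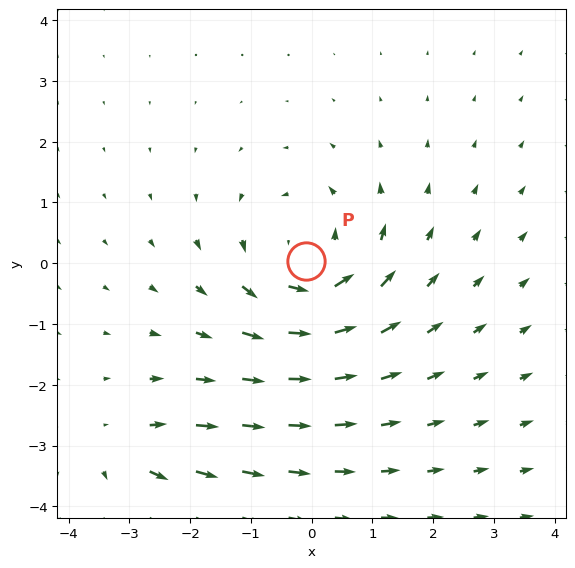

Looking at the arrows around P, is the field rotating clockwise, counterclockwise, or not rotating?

Near P at (-0.1, 0.0) the arrows circulate counterclockwise. The curl (z-component) there is about +4; positive curl means counterclockwise rotation.

counterclockwise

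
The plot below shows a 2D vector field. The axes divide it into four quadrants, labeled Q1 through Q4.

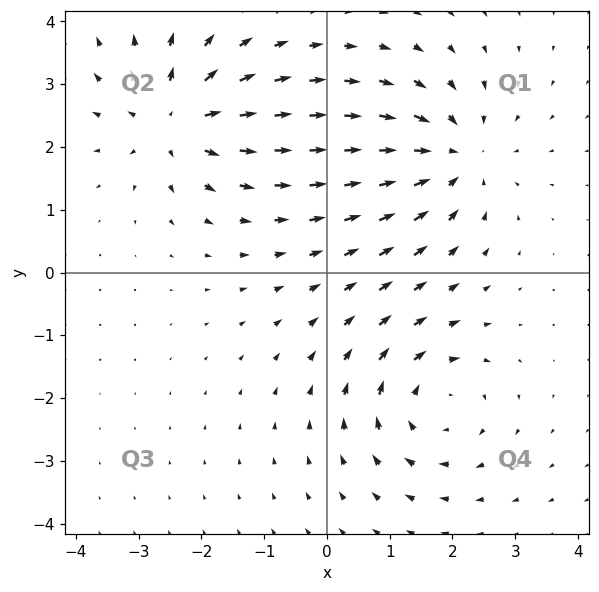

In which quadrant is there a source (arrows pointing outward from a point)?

The source sits at approximately (-2.4, 2.4), which lies in quadrant Q2. The divergence there is about +5, positive as expected for a source.

Q2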